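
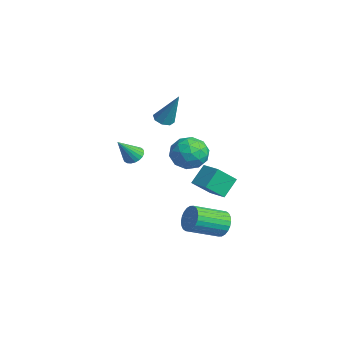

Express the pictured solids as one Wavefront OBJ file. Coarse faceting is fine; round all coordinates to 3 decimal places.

v -1.508 0.389 2.831
v -0.991 0.087 2.714
v -0.752 0.951 4.709
v -0.974 0.532 2.574
v -1.269 0.894 2.585
v -1.704 0.959 2.74
v -2.024 0.691 2.949
v -2.042 0.246 3.089
v -1.746 -0.115 3.078
v -1.311 -0.181 2.923
v 1.828 -2.474 2.292
v 2.197 -2.052 2.532
v 2.092 -3.406 3.528
v 1.972 -1.986 2.63
v 1.723 -2.005 2.669
v 1.491 -2.105 2.643
v 1.318 -2.269 2.556
v 1.232 -2.468 2.424
v 1.25 -2.668 2.269
v 1.368 -2.835 2.118
v 1.565 -2.939 1.997
v 1.808 -2.962 1.928
v 2.054 -2.902 1.921
v 2.261 -2.767 1.979
v 2.394 -2.581 2.09
v 2.428 -2.377 2.237
v 2.359 -2.19 2.393
v 2.749 1.982 -3.145
v 3.374 2.202 -2.646
v 3.376 0.398 -1.855
v 2.751 0.178 -2.355
v 3.118 2.281 -2.465
v 3.12 0.477 -1.674
v 2.805 2.315 -2.387
v 2.807 0.51 -1.596
v 2.484 2.298 -2.425
v 2.486 0.493 -1.634
v 2.203 2.233 -2.573
v 2.205 0.428 -1.782
v 2.005 2.129 -2.807
v 2.008 0.325 -2.016
v 1.921 2.004 -3.094
v 1.923 0.2 -2.303
v 1.962 1.875 -3.388
v 1.965 0.071 -2.597
v 2.124 1.762 -3.645
v 2.126 -0.042 -2.854
v 2.38 1.683 -3.826
v 2.382 -0.121 -3.035
v 2.693 1.65 -3.904
v 2.695 -0.155 -3.113
v 3.014 1.667 -3.866
v 3.016 -0.138 -3.075
v 3.295 1.732 -3.718
v 3.297 -0.073 -2.927
v 3.492 1.835 -3.484
v 3.495 0.031 -2.693
v 3.577 1.96 -3.197
v 3.579 0.156 -2.406
v 3.535 2.089 -2.903
v 3.538 0.285 -2.112
v -0.554 2.645 -2.705
v -0.486 1.544 -1.689
v -0.963 3.511 -1.739
v -0.895 2.41 -0.723
v 0.675 2.95 -2.457
v 0.743 1.849 -1.441
v 0.266 3.816 -1.491
v 0.334 2.715 -0.475
v 0.771 0.813 1.357
v 1.583 1.541 1.44
v 1.777 -0.401 2.16
v 2.589 0.327 2.243
v 1.678 0.454 2.834
v 1.056 1.205 2.338
v 2.304 -0.065 1.262
v 1.682 0.686 0.766
v 2.53 0.999 1.382
v 2.143 1.319 2.353
v 1.217 -0.179 1.247
v 0.83 0.141 2.218
v 1.088 1.284 1.329
v 2.272 -0.144 2.271
v 1.736 -0.069 2.619
v 2.213 0.359 2.668
v 0.779 1.086 1.856
v 1.256 1.514 1.905
v 1.312 0.875 2.724
v 2.104 -0.374 1.695
v 2.581 0.054 1.744
v 1.147 0.781 0.932
v 1.624 1.209 0.981
v 2.048 0.265 0.876
v 2.122 1.393 1.343
v 2.714 0.679 1.814
v 2.547 0.449 1.238
v 2.181 0.89 0.947
v 1.895 1.581 1.914
v 2.487 0.868 2.385
v 1.951 0.942 2.732
v 1.585 1.383 2.441
v 2.452 1.262 1.879
v 0.873 0.272 1.215
v 1.465 -0.441 1.686
v 1.775 -0.243 1.159
v 1.409 0.198 0.868
v 0.646 0.461 1.786
v 1.238 -0.253 2.257
v 1.179 0.25 2.653
v 0.813 0.691 2.362
v 0.908 -0.122 1.721
f 2 1 4
f 2 4 3
f 4 1 5
f 4 5 3
f 5 1 6
f 5 6 3
f 6 1 7
f 6 7 3
f 7 1 8
f 7 8 3
f 8 1 9
f 8 9 3
f 9 1 10
f 9 10 3
f 10 1 2
f 10 2 3
f 12 11 14
f 12 14 13
f 14 11 15
f 14 15 13
f 15 11 16
f 15 16 13
f 16 11 17
f 16 17 13
f 17 11 18
f 17 18 13
f 18 11 19
f 18 19 13
f 19 11 20
f 19 20 13
f 20 11 21
f 20 21 13
f 21 11 22
f 21 22 13
f 22 11 23
f 22 23 13
f 23 11 24
f 23 24 13
f 24 11 25
f 24 25 13
f 25 11 26
f 25 26 13
f 26 11 27
f 26 27 13
f 27 11 12
f 27 12 13
f 29 28 32
f 29 32 30
f 30 32 33
f 30 33 31
f 32 28 34
f 32 34 33
f 33 34 35
f 33 35 31
f 34 28 36
f 34 36 35
f 35 36 37
f 35 37 31
f 36 28 38
f 36 38 37
f 37 38 39
f 37 39 31
f 38 28 40
f 38 40 39
f 39 40 41
f 39 41 31
f 40 28 42
f 40 42 41
f 41 42 43
f 41 43 31
f 42 28 44
f 42 44 43
f 43 44 45
f 43 45 31
f 44 28 46
f 44 46 45
f 45 46 47
f 45 47 31
f 46 28 48
f 46 48 47
f 47 48 49
f 47 49 31
f 48 28 50
f 48 50 49
f 49 50 51
f 49 51 31
f 50 28 52
f 50 52 51
f 51 52 53
f 51 53 31
f 52 28 54
f 52 54 53
f 53 54 55
f 53 55 31
f 54 28 56
f 54 56 55
f 55 56 57
f 55 57 31
f 56 28 58
f 56 58 57
f 57 58 59
f 57 59 31
f 58 28 60
f 58 60 59
f 59 60 61
f 59 61 31
f 60 28 29
f 60 29 61
f 61 29 30
f 61 30 31
f 63 65 62
f 66 63 62
f 62 65 64
f 64 66 62
f 63 69 65
f 67 63 66
f 67 69 63
f 65 69 64
f 68 66 64
f 64 69 68
f 68 67 66
f 69 67 68
f 70 107 86
f 107 81 110
f 86 110 75
f 107 110 86
f 70 86 82
f 86 75 87
f 82 87 71
f 86 87 82
f 70 82 91
f 82 71 92
f 91 92 77
f 82 92 91
f 70 91 103
f 91 77 106
f 103 106 80
f 91 106 103
f 70 103 107
f 103 80 111
f 107 111 81
f 103 111 107
f 71 87 98
f 87 75 101
f 98 101 79
f 87 101 98
f 75 110 88
f 110 81 109
f 88 109 74
f 110 109 88
f 81 111 108
f 111 80 104
f 108 104 72
f 111 104 108
f 80 106 105
f 106 77 93
f 105 93 76
f 106 93 105
f 77 92 97
f 92 71 94
f 97 94 78
f 92 94 97
f 73 99 85
f 99 79 100
f 85 100 74
f 99 100 85
f 73 85 83
f 85 74 84
f 83 84 72
f 85 84 83
f 73 83 90
f 83 72 89
f 90 89 76
f 83 89 90
f 73 90 95
f 90 76 96
f 95 96 78
f 90 96 95
f 73 95 99
f 95 78 102
f 99 102 79
f 95 102 99
f 74 100 88
f 100 79 101
f 88 101 75
f 100 101 88
f 72 84 108
f 84 74 109
f 108 109 81
f 84 109 108
f 76 89 105
f 89 72 104
f 105 104 80
f 89 104 105
f 78 96 97
f 96 76 93
f 97 93 77
f 96 93 97
f 79 102 98
f 102 78 94
f 98 94 71
f 102 94 98



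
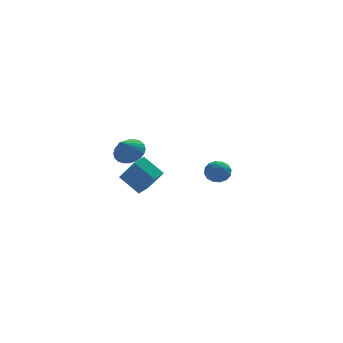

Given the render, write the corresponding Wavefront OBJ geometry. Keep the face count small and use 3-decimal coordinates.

v 2.526 3.001 -3.507
v 3.233 3.384 -3.3
v 3.207 2.196 -4.34
v 3.914 2.579 -4.133
v 3.522 2.102 -3.578
v 3.102 2.599 -3.063
v 3.338 2.981 -4.577
v 2.918 3.478 -4.062
v 3.735 3.372 -3.961
v 3.849 2.829 -3.344
v 2.591 2.751 -4.296
v 2.705 2.208 -3.679
v 2.82 3.263 -3.33
v 3.62 2.317 -4.31
v 3.39 2.036 -3.983
v 3.806 2.261 -3.862
v 2.743 2.802 -3.191
v 3.158 3.027 -3.069
v 3.328 2.273 -3.232
v 3.282 2.553 -4.571
v 3.697 2.778 -4.449
v 2.634 3.319 -3.778
v 3.05 3.544 -3.657
v 3.112 3.307 -4.408
v 3.531 3.481 -3.597
v 3.931 3.008 -4.087
v 3.592 3.244 -4.348
v 3.345 3.537 -4.045
v 3.597 3.162 -3.234
v 3.998 2.689 -3.724
v 3.767 2.408 -3.398
v 3.52 2.7 -3.095
v 3.892 3.155 -3.623
v 2.442 2.891 -3.916
v 2.843 2.418 -4.406
v 2.92 2.88 -4.545
v 2.673 3.172 -4.242
v 2.509 2.572 -3.553
v 2.909 2.099 -4.043
v 3.095 2.043 -3.595
v 2.848 2.336 -3.292
v 2.548 2.425 -4.017
v -2.692 -3.053 -2.149
v -2.096 -4.076 -0.675
v -3.56 -2.22 -1.219
v -2.965 -3.243 0.254
v -2.055 -2.517 -2.034
v -1.46 -3.54 -0.561
v -2.924 -1.684 -1.105
v -2.328 -2.707 0.369
v -1.571 4.275 -2.32
v -0.86 3.601 -2.291
v -2.269 3.585 -1.24
v -0.728 3.859 -2.041
v -0.725 4.18 -1.834
v -0.85 4.516 -1.701
v -1.086 4.815 -1.662
v -1.394 5.032 -1.723
v -1.73 5.133 -1.876
v -2.042 5.104 -2.096
v -2.281 4.949 -2.35
v -2.413 4.691 -2.599
v -2.416 4.37 -2.807
v -2.291 4.034 -2.94
v -2.056 3.735 -2.979
v -1.747 3.518 -2.917
v -1.411 3.416 -2.765
v -1.1 3.445 -2.545
f 1 38 17
f 38 12 41
f 17 41 6
f 38 41 17
f 1 17 13
f 17 6 18
f 13 18 2
f 17 18 13
f 1 13 22
f 13 2 23
f 22 23 8
f 13 23 22
f 1 22 34
f 22 8 37
f 34 37 11
f 22 37 34
f 1 34 38
f 34 11 42
f 38 42 12
f 34 42 38
f 2 18 29
f 18 6 32
f 29 32 10
f 18 32 29
f 6 41 19
f 41 12 40
f 19 40 5
f 41 40 19
f 12 42 39
f 42 11 35
f 39 35 3
f 42 35 39
f 11 37 36
f 37 8 24
f 36 24 7
f 37 24 36
f 8 23 28
f 23 2 25
f 28 25 9
f 23 25 28
f 4 30 16
f 30 10 31
f 16 31 5
f 30 31 16
f 4 16 14
f 16 5 15
f 14 15 3
f 16 15 14
f 4 14 21
f 14 3 20
f 21 20 7
f 14 20 21
f 4 21 26
f 21 7 27
f 26 27 9
f 21 27 26
f 4 26 30
f 26 9 33
f 30 33 10
f 26 33 30
f 5 31 19
f 31 10 32
f 19 32 6
f 31 32 19
f 3 15 39
f 15 5 40
f 39 40 12
f 15 40 39
f 7 20 36
f 20 3 35
f 36 35 11
f 20 35 36
f 9 27 28
f 27 7 24
f 28 24 8
f 27 24 28
f 10 33 29
f 33 9 25
f 29 25 2
f 33 25 29
f 44 46 43
f 47 44 43
f 43 46 45
f 45 47 43
f 44 50 46
f 48 44 47
f 48 50 44
f 46 50 45
f 49 47 45
f 45 50 49
f 49 48 47
f 50 48 49
f 52 51 54
f 52 54 53
f 54 51 55
f 54 55 53
f 55 51 56
f 55 56 53
f 56 51 57
f 56 57 53
f 57 51 58
f 57 58 53
f 58 51 59
f 58 59 53
f 59 51 60
f 59 60 53
f 60 51 61
f 60 61 53
f 61 51 62
f 61 62 53
f 62 51 63
f 62 63 53
f 63 51 64
f 63 64 53
f 64 51 65
f 64 65 53
f 65 51 66
f 65 66 53
f 66 51 67
f 66 67 53
f 67 51 68
f 67 68 53
f 68 51 52
f 68 52 53



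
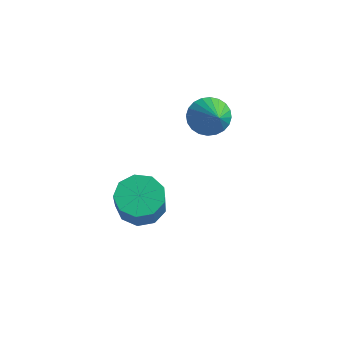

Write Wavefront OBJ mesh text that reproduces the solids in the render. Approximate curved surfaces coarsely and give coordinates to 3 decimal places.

v -0.313 0.306 -3.769
v 0.362 0.712 -3.908
v 1.028 0.041 -2.629
v 0.353 -0.366 -2.491
v 0.031 1.003 -3.583
v 0.698 0.332 -2.304
v -0.46 0.968 -3.345
v 0.206 0.297 -2.067
v -0.883 0.623 -3.306
v -0.217 -0.049 -2.027
v -1.039 0.129 -3.483
v -0.373 -0.542 -2.205
v -0.856 -0.282 -3.795
v -0.189 -0.953 -2.516
v -0.418 -0.418 -4.094
v 0.248 -1.089 -2.816
v 0.068 -0.215 -4.241
v 0.735 -0.886 -2.963
v 0.376 0.231 -4.168
v 1.043 -0.44 -2.89
v -0.497 3.424 -1.331
v -0.218 3.093 -1.932
v 0.457 2.916 -0.609
v -0.079 3.346 -1.937
v -0.003 3.611 -1.851
v -0.003 3.847 -1.685
v -0.078 4.019 -1.466
v -0.216 4.101 -1.226
v -0.397 4.079 -1.002
v -0.594 3.958 -0.828
v -0.775 3.756 -0.731
v -0.914 3.503 -0.726
v -0.99 3.238 -0.812
v -0.99 3.001 -0.978
v -0.916 2.829 -1.197
v -0.777 2.748 -1.437
v -0.596 2.769 -1.661
v -0.4 2.89 -1.835
f 2 1 5
f 2 5 3
f 3 5 6
f 3 6 4
f 5 1 7
f 5 7 6
f 6 7 8
f 6 8 4
f 7 1 9
f 7 9 8
f 8 9 10
f 8 10 4
f 9 1 11
f 9 11 10
f 10 11 12
f 10 12 4
f 11 1 13
f 11 13 12
f 12 13 14
f 12 14 4
f 13 1 15
f 13 15 14
f 14 15 16
f 14 16 4
f 15 1 17
f 15 17 16
f 16 17 18
f 16 18 4
f 17 1 19
f 17 19 18
f 18 19 20
f 18 20 4
f 19 1 2
f 19 2 20
f 20 2 3
f 20 3 4
f 22 21 24
f 22 24 23
f 24 21 25
f 24 25 23
f 25 21 26
f 25 26 23
f 26 21 27
f 26 27 23
f 27 21 28
f 27 28 23
f 28 21 29
f 28 29 23
f 29 21 30
f 29 30 23
f 30 21 31
f 30 31 23
f 31 21 32
f 31 32 23
f 32 21 33
f 32 33 23
f 33 21 34
f 33 34 23
f 34 21 35
f 34 35 23
f 35 21 36
f 35 36 23
f 36 21 37
f 36 37 23
f 37 21 38
f 37 38 23
f 38 21 22
f 38 22 23



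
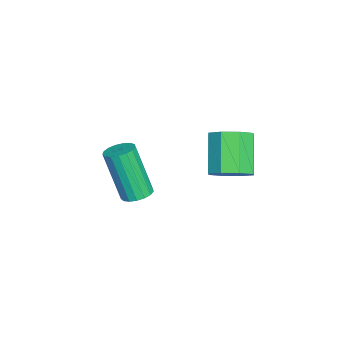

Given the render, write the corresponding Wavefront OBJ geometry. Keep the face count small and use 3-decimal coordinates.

v -1.702 0.474 -3.306
v -1.208 0.32 -3.259
v -1.564 -0.289 -1.527
v -2.058 -0.134 -1.574
v -1.205 0.554 -3.176
v -1.561 -0.054 -1.444
v -1.316 0.771 -3.123
v -1.672 0.162 -1.391
v -1.516 0.919 -3.112
v -1.871 0.311 -1.379
v -1.758 0.965 -3.145
v -2.114 0.357 -1.413
v -1.987 0.899 -3.215
v -2.343 0.291 -1.483
v -2.151 0.736 -3.306
v -2.507 0.128 -1.574
v -2.213 0.512 -3.397
v -2.568 -0.096 -1.665
v -2.157 0.28 -3.468
v -2.513 -0.328 -1.735
v -1.997 0.092 -3.501
v -2.353 -0.516 -1.768
v -1.769 -0.008 -3.489
v -2.125 -0.616 -1.757
v -1.526 0.002 -3.436
v -1.882 -0.606 -1.704
v -1.324 0.12 -3.353
v -1.68 -0.488 -1.62
v 0.577 3.587 -0.059
v 1.058 3.359 0.38
v 0.085 3.224 1.377
v -0.397 3.453 0.939
v 1.002 3.884 0.396
v 0.029 3.749 1.394
v 0.697 4.235 0.146
v -0.276 4.1 1.144
v 0.322 4.207 -0.224
v -0.652 4.072 0.773
v 0.095 3.816 -0.497
v -0.878 3.681 0.5
v 0.151 3.291 -0.514
v -0.822 3.156 0.484
v 0.456 2.94 -0.264
v -0.517 2.805 0.734
v 0.832 2.968 0.107
v -0.142 2.833 1.104
f 2 1 5
f 2 5 3
f 3 5 6
f 3 6 4
f 5 1 7
f 5 7 6
f 6 7 8
f 6 8 4
f 7 1 9
f 7 9 8
f 8 9 10
f 8 10 4
f 9 1 11
f 9 11 10
f 10 11 12
f 10 12 4
f 11 1 13
f 11 13 12
f 12 13 14
f 12 14 4
f 13 1 15
f 13 15 14
f 14 15 16
f 14 16 4
f 15 1 17
f 15 17 16
f 16 17 18
f 16 18 4
f 17 1 19
f 17 19 18
f 18 19 20
f 18 20 4
f 19 1 21
f 19 21 20
f 20 21 22
f 20 22 4
f 21 1 23
f 21 23 22
f 22 23 24
f 22 24 4
f 23 1 25
f 23 25 24
f 24 25 26
f 24 26 4
f 25 1 27
f 25 27 26
f 26 27 28
f 26 28 4
f 27 1 2
f 27 2 28
f 28 2 3
f 28 3 4
f 30 29 33
f 30 33 31
f 31 33 34
f 31 34 32
f 33 29 35
f 33 35 34
f 34 35 36
f 34 36 32
f 35 29 37
f 35 37 36
f 36 37 38
f 36 38 32
f 37 29 39
f 37 39 38
f 38 39 40
f 38 40 32
f 39 29 41
f 39 41 40
f 40 41 42
f 40 42 32
f 41 29 43
f 41 43 42
f 42 43 44
f 42 44 32
f 43 29 45
f 43 45 44
f 44 45 46
f 44 46 32
f 45 29 30
f 45 30 46
f 46 30 31
f 46 31 32



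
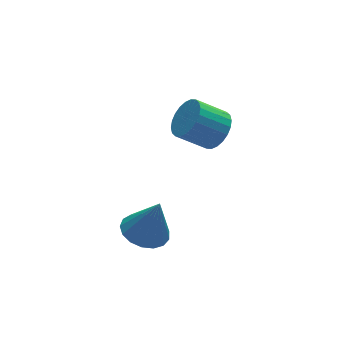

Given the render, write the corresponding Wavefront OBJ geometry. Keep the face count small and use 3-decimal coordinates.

v 1.473 1.866 -2.141
v 2.13 1.877 -1.335
v 0.844 2.345 -0.293
v 0.187 2.334 -1.099
v 2.161 2.259 -1.468
v 0.875 2.727 -0.426
v 2.088 2.581 -1.703
v 0.802 3.05 -0.662
v 1.921 2.795 -2.005
v 0.635 3.263 -0.964
v 1.686 2.866 -2.328
v 0.4 3.335 -1.286
v 1.418 2.786 -2.622
v 0.132 3.254 -1.581
v 1.159 2.565 -2.843
v -0.127 3.034 -1.802
v 0.948 2.238 -2.957
v -0.339 2.707 -1.916
v 0.816 1.855 -2.947
v -0.47 2.323 -1.905
v 0.785 1.473 -2.814
v -0.501 1.941 -1.772
v 0.858 1.15 -2.578
v -0.428 1.619 -1.537
v 1.025 0.937 -2.276
v -0.261 1.405 -1.235
v 1.26 0.865 -1.954
v -0.026 1.334 -0.912
v 1.528 0.946 -1.659
v 0.242 1.414 -0.618
v 1.787 1.166 -1.438
v 0.501 1.635 -0.397
v 1.999 1.493 -1.324
v 0.712 1.962 -0.283
v -3.902 -2.179 -3.071
v -2.893 -2.386 -3.395
v -3.338 -2.441 -1.149
v -2.897 -1.874 -3.324
v -3.132 -1.432 -3.195
v -3.543 -1.161 -3.038
v -4.037 -1.123 -2.888
v -4.499 -1.328 -2.78
v -4.825 -1.727 -2.739
v -4.939 -2.23 -2.774
v -4.816 -2.721 -2.877
v -4.483 -3.088 -3.024
v -4.017 -3.247 -3.183
v -3.525 -3.161 -3.315
v -3.119 -2.85 -3.392
f 2 1 5
f 2 5 3
f 3 5 6
f 3 6 4
f 5 1 7
f 5 7 6
f 6 7 8
f 6 8 4
f 7 1 9
f 7 9 8
f 8 9 10
f 8 10 4
f 9 1 11
f 9 11 10
f 10 11 12
f 10 12 4
f 11 1 13
f 11 13 12
f 12 13 14
f 12 14 4
f 13 1 15
f 13 15 14
f 14 15 16
f 14 16 4
f 15 1 17
f 15 17 16
f 16 17 18
f 16 18 4
f 17 1 19
f 17 19 18
f 18 19 20
f 18 20 4
f 19 1 21
f 19 21 20
f 20 21 22
f 20 22 4
f 21 1 23
f 21 23 22
f 22 23 24
f 22 24 4
f 23 1 25
f 23 25 24
f 24 25 26
f 24 26 4
f 25 1 27
f 25 27 26
f 26 27 28
f 26 28 4
f 27 1 29
f 27 29 28
f 28 29 30
f 28 30 4
f 29 1 31
f 29 31 30
f 30 31 32
f 30 32 4
f 31 1 33
f 31 33 32
f 32 33 34
f 32 34 4
f 33 1 2
f 33 2 34
f 34 2 3
f 34 3 4
f 36 35 38
f 36 38 37
f 38 35 39
f 38 39 37
f 39 35 40
f 39 40 37
f 40 35 41
f 40 41 37
f 41 35 42
f 41 42 37
f 42 35 43
f 42 43 37
f 43 35 44
f 43 44 37
f 44 35 45
f 44 45 37
f 45 35 46
f 45 46 37
f 46 35 47
f 46 47 37
f 47 35 48
f 47 48 37
f 48 35 49
f 48 49 37
f 49 35 36
f 49 36 37



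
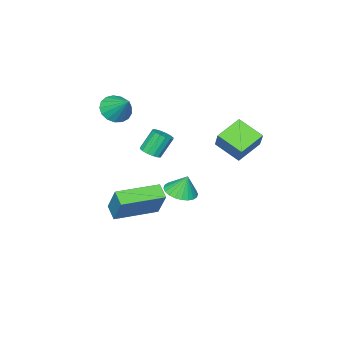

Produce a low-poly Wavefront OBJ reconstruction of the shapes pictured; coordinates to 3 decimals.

v 2.54 -0.283 -1.07
v 3.096 0.272 -1.151
v 2.4 0.003 -0.07
v 2.842 0.429 -1.232
v 2.543 0.477 -1.287
v 2.243 0.409 -1.31
v 1.988 0.236 -1.296
v 1.818 -0.016 -1.247
v 1.757 -0.309 -1.172
v 1.815 -0.598 -1.081
v 1.984 -0.839 -0.989
v 2.237 -0.995 -0.909
v 2.537 -1.043 -0.853
v 2.837 -0.975 -0.831
v 3.091 -0.802 -0.845
v 3.262 -0.55 -0.893
v 3.323 -0.257 -0.968
v 3.264 0.031 -1.059
v 2.35 -1.841 -3.166
v 2.053 -2.501 -2.741
v 2.656 -1.062 -1.745
v 2.359 -1.722 -1.319
v 4.321 -2.698 -3.121
v 4.024 -3.358 -2.695
v 4.627 -1.919 -1.699
v 4.33 -2.579 -1.274
v 3.257 -3.528 3.213
v 3.679 -4.023 3.662
v 3.483 -2.472 4.167
v 3.936 -3.869 3.431
v 4.037 -3.637 3.15
v 3.96 -3.38 2.884
v 3.722 -3.157 2.693
v 3.378 -3.018 2.621
v 3.006 -2.997 2.685
v 2.691 -3.097 2.87
v 2.507 -3.295 3.134
v 2.494 -3.547 3.415
v 2.656 -3.795 3.651
v 2.956 -3.981 3.786
v 3.325 -4.063 3.79
v 2.209 1.415 2.445
v 0.95 1.513 2.978
v 2.044 2.629 1.832
v 0.785 2.727 2.365
v 2.635 1.933 3.355
v 1.376 2.031 3.888
v 2.47 3.147 2.742
v 1.211 3.245 3.275
v 2.375 -2.28 0.539
v 2.681 -1.843 0.622
v 2.091 -1.622 1.643
v 1.785 -2.06 1.561
v 2.461 -1.751 0.475
v 1.872 -1.531 1.496
v 2.219 -1.801 0.346
v 1.629 -1.58 1.367
v 2.018 -1.979 0.268
v 1.428 -1.759 1.29
v 1.913 -2.238 0.263
v 1.323 -2.018 1.285
v 1.931 -2.508 0.332
v 1.341 -2.288 1.354
v 2.069 -2.718 0.457
v 1.479 -2.497 1.478
v 2.288 -2.809 0.604
v 1.699 -2.589 1.625
v 2.531 -2.76 0.733
v 1.941 -2.539 1.754
v 2.732 -2.581 0.81
v 2.142 -2.361 1.832
v 2.837 -2.322 0.815
v 2.247 -2.102 1.837
v 2.819 -2.052 0.746
v 2.229 -1.832 1.768
f 2 1 4
f 2 4 3
f 4 1 5
f 4 5 3
f 5 1 6
f 5 6 3
f 6 1 7
f 6 7 3
f 7 1 8
f 7 8 3
f 8 1 9
f 8 9 3
f 9 1 10
f 9 10 3
f 10 1 11
f 10 11 3
f 11 1 12
f 11 12 3
f 12 1 13
f 12 13 3
f 13 1 14
f 13 14 3
f 14 1 15
f 14 15 3
f 15 1 16
f 15 16 3
f 16 1 17
f 16 17 3
f 17 1 18
f 17 18 3
f 18 1 2
f 18 2 3
f 20 22 19
f 23 20 19
f 19 22 21
f 21 23 19
f 20 26 22
f 24 20 23
f 24 26 20
f 22 26 21
f 25 23 21
f 21 26 25
f 25 24 23
f 26 24 25
f 28 27 30
f 28 30 29
f 30 27 31
f 30 31 29
f 31 27 32
f 31 32 29
f 32 27 33
f 32 33 29
f 33 27 34
f 33 34 29
f 34 27 35
f 34 35 29
f 35 27 36
f 35 36 29
f 36 27 37
f 36 37 29
f 37 27 38
f 37 38 29
f 38 27 39
f 38 39 29
f 39 27 40
f 39 40 29
f 40 27 41
f 40 41 29
f 41 27 28
f 41 28 29
f 43 45 42
f 46 43 42
f 42 45 44
f 44 46 42
f 43 49 45
f 47 43 46
f 47 49 43
f 45 49 44
f 48 46 44
f 44 49 48
f 48 47 46
f 49 47 48
f 51 50 54
f 51 54 52
f 52 54 55
f 52 55 53
f 54 50 56
f 54 56 55
f 55 56 57
f 55 57 53
f 56 50 58
f 56 58 57
f 57 58 59
f 57 59 53
f 58 50 60
f 58 60 59
f 59 60 61
f 59 61 53
f 60 50 62
f 60 62 61
f 61 62 63
f 61 63 53
f 62 50 64
f 62 64 63
f 63 64 65
f 63 65 53
f 64 50 66
f 64 66 65
f 65 66 67
f 65 67 53
f 66 50 68
f 66 68 67
f 67 68 69
f 67 69 53
f 68 50 70
f 68 70 69
f 69 70 71
f 69 71 53
f 70 50 72
f 70 72 71
f 71 72 73
f 71 73 53
f 72 50 74
f 72 74 73
f 73 74 75
f 73 75 53
f 74 50 51
f 74 51 75
f 75 51 52
f 75 52 53



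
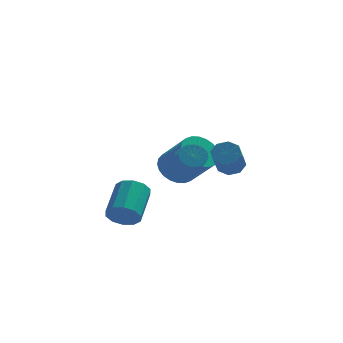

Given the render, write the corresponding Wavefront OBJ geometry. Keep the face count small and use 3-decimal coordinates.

v -1.4 -1.455 1.256
v -0.937 -1.852 1.743
v -0.538 -0.303 2.63
v -1 0.095 2.144
v -0.67 -1.707 1.368
v -0.271 -0.157 2.256
v -0.682 -1.465 0.952
v -0.282 0.084 1.839
v -0.968 -1.22 0.651
v -0.568 0.33 1.538
v -1.419 -1.064 0.582
v -1.019 0.486 1.469
v -1.862 -1.057 0.77
v -1.463 0.492 1.657
v -2.129 -1.203 1.144
v -1.73 0.347 2.032
v -2.118 -1.444 1.561
v -1.718 0.105 2.448
v -1.832 -1.69 1.862
v -1.432 -0.14 2.749
v -1.381 -1.846 1.931
v -0.981 -0.296 2.818
v 1.155 0.568 3.342
v 1.776 0.604 3.193
v 2.126 -0.792 4.308
v 1.505 -0.828 4.458
v 1.739 0.804 3.454
v 2.089 -0.592 4.57
v 1.546 0.94 3.686
v 1.896 -0.455 4.801
v 1.248 0.977 3.826
v 1.597 -0.418 4.941
v 0.925 0.904 3.836
v 1.274 -0.491 4.951
v 0.664 0.741 3.714
v 1.013 -0.654 4.829
v 0.534 0.532 3.492
v 0.884 -0.864 4.607
v 0.571 0.332 3.23
v 0.921 -1.064 4.346
v 0.764 0.195 2.999
v 1.114 -1.2 4.114
v 1.063 0.158 2.859
v 1.412 -1.237 3.974
v 1.386 0.231 2.849
v 1.735 -1.164 3.964
v 1.647 0.394 2.971
v 1.996 -1.001 4.086
v 0.893 4.492 1.586
v 1.741 4.821 1.222
v 2.775 3.737 2.65
v 1.927 3.408 3.014
v 1.663 5.09 1.482
v 2.697 4.005 2.91
v 1.467 5.267 1.759
v 2.501 4.183 3.187
v 1.184 5.327 2.009
v 2.218 4.242 3.437
v 0.857 5.259 2.195
v 1.891 4.175 3.623
v 0.535 5.075 2.288
v 1.569 3.991 3.716
v 0.268 4.802 2.274
v 1.302 3.718 3.702
v 0.096 4.482 2.156
v 1.13 3.397 3.584
v 0.045 4.163 1.95
v 1.079 3.079 3.378
v 0.123 3.895 1.69
v 1.157 2.81 3.118
v 0.319 3.717 1.413
v 1.353 2.633 2.841
v 0.602 3.658 1.163
v 1.636 2.573 2.591
v 0.929 3.725 0.977
v 1.963 2.641 2.405
v 1.251 3.909 0.884
v 2.285 2.825 2.312
v 1.518 4.182 0.898
v 2.552 3.098 2.326
v 1.69 4.503 1.016
v 2.724 3.418 2.444
v 3.147 1.25 3.138
v 3.689 1.454 3.475
v 3.435 0.333 4.559
v 2.893 0.13 4.222
v 3.262 1.696 3.625
v 3.009 0.575 4.709
v 2.768 1.677 3.49
v 2.515 0.556 4.574
v 2.496 1.408 3.148
v 2.242 0.287 4.233
v 2.605 1.047 2.801
v 2.351 -0.074 3.885
v 3.031 0.805 2.651
v 2.778 -0.316 3.735
v 3.525 0.824 2.786
v 3.272 -0.297 3.87
v 3.798 1.093 3.127
v 3.544 -0.028 4.212
f 2 1 5
f 2 5 3
f 3 5 6
f 3 6 4
f 5 1 7
f 5 7 6
f 6 7 8
f 6 8 4
f 7 1 9
f 7 9 8
f 8 9 10
f 8 10 4
f 9 1 11
f 9 11 10
f 10 11 12
f 10 12 4
f 11 1 13
f 11 13 12
f 12 13 14
f 12 14 4
f 13 1 15
f 13 15 14
f 14 15 16
f 14 16 4
f 15 1 17
f 15 17 16
f 16 17 18
f 16 18 4
f 17 1 19
f 17 19 18
f 18 19 20
f 18 20 4
f 19 1 21
f 19 21 20
f 20 21 22
f 20 22 4
f 21 1 2
f 21 2 22
f 22 2 3
f 22 3 4
f 24 23 27
f 24 27 25
f 25 27 28
f 25 28 26
f 27 23 29
f 27 29 28
f 28 29 30
f 28 30 26
f 29 23 31
f 29 31 30
f 30 31 32
f 30 32 26
f 31 23 33
f 31 33 32
f 32 33 34
f 32 34 26
f 33 23 35
f 33 35 34
f 34 35 36
f 34 36 26
f 35 23 37
f 35 37 36
f 36 37 38
f 36 38 26
f 37 23 39
f 37 39 38
f 38 39 40
f 38 40 26
f 39 23 41
f 39 41 40
f 40 41 42
f 40 42 26
f 41 23 43
f 41 43 42
f 42 43 44
f 42 44 26
f 43 23 45
f 43 45 44
f 44 45 46
f 44 46 26
f 45 23 47
f 45 47 46
f 46 47 48
f 46 48 26
f 47 23 24
f 47 24 48
f 48 24 25
f 48 25 26
f 50 49 53
f 50 53 51
f 51 53 54
f 51 54 52
f 53 49 55
f 53 55 54
f 54 55 56
f 54 56 52
f 55 49 57
f 55 57 56
f 56 57 58
f 56 58 52
f 57 49 59
f 57 59 58
f 58 59 60
f 58 60 52
f 59 49 61
f 59 61 60
f 60 61 62
f 60 62 52
f 61 49 63
f 61 63 62
f 62 63 64
f 62 64 52
f 63 49 65
f 63 65 64
f 64 65 66
f 64 66 52
f 65 49 67
f 65 67 66
f 66 67 68
f 66 68 52
f 67 49 69
f 67 69 68
f 68 69 70
f 68 70 52
f 69 49 71
f 69 71 70
f 70 71 72
f 70 72 52
f 71 49 73
f 71 73 72
f 72 73 74
f 72 74 52
f 73 49 75
f 73 75 74
f 74 75 76
f 74 76 52
f 75 49 77
f 75 77 76
f 76 77 78
f 76 78 52
f 77 49 79
f 77 79 78
f 78 79 80
f 78 80 52
f 79 49 81
f 79 81 80
f 80 81 82
f 80 82 52
f 81 49 50
f 81 50 82
f 82 50 51
f 82 51 52
f 84 83 87
f 84 87 85
f 85 87 88
f 85 88 86
f 87 83 89
f 87 89 88
f 88 89 90
f 88 90 86
f 89 83 91
f 89 91 90
f 90 91 92
f 90 92 86
f 91 83 93
f 91 93 92
f 92 93 94
f 92 94 86
f 93 83 95
f 93 95 94
f 94 95 96
f 94 96 86
f 95 83 97
f 95 97 96
f 96 97 98
f 96 98 86
f 97 83 99
f 97 99 98
f 98 99 100
f 98 100 86
f 99 83 84
f 99 84 100
f 100 84 85
f 100 85 86



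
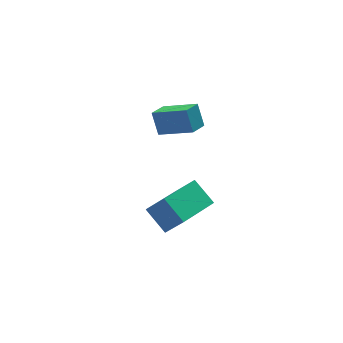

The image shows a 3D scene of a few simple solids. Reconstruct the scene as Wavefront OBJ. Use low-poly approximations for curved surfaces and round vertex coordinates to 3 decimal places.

v -1.064 -1.846 -2.86
v -1.43 -0.892 -2.105
v 0.694 -0.852 -3.263
v 0.328 0.102 -2.508
v -0.548 -2.382 -1.932
v -0.914 -1.428 -1.177
v 1.21 -1.388 -2.335
v 0.844 -0.434 -1.58
v -0.562 -0.179 1.557
v -0.599 0.334 2.461
v 0.131 0.304 1.311
v 0.094 0.818 2.215
v 0.386 -1.218 2.185
v 0.349 -0.704 3.089
v 1.079 -0.734 1.939
v 1.042 -0.221 2.843
f 2 4 1
f 5 2 1
f 1 4 3
f 3 5 1
f 2 8 4
f 6 2 5
f 6 8 2
f 4 8 3
f 7 5 3
f 3 8 7
f 7 6 5
f 8 6 7
f 10 12 9
f 13 10 9
f 9 12 11
f 11 13 9
f 10 16 12
f 14 10 13
f 14 16 10
f 12 16 11
f 15 13 11
f 11 16 15
f 15 14 13
f 16 14 15



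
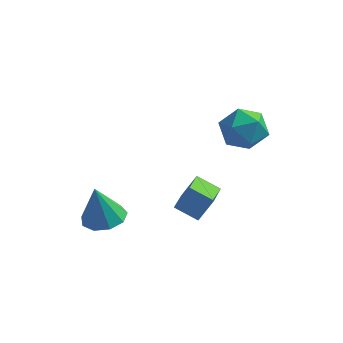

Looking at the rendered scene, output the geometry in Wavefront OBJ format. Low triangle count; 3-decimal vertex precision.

v 1.454 -3.134 -2.601
v 1.48 -4.529 -2.108
v 0.478 -2.988 -2.137
v 0.505 -4.384 -1.644
v 1.975 -2.776 -1.616
v 2.002 -4.172 -1.123
v 1 -2.631 -1.152
v 1.026 -4.026 -0.659
v -2.511 -3.482 -3.678
v -1.645 -3.81 -3.517
v -2.849 -3.518 -1.942
v -1.643 -3.167 -3.503
v -2.047 -2.671 -3.571
v -2.668 -2.555 -3.69
v -3.216 -2.872 -3.803
v -3.433 -3.475 -3.858
v -3.22 -4.081 -3.829
v -2.674 -4.406 -3.73
v -2.052 -4.299 -3.606
v 2.446 1.937 -1.773
v 3.141 1.18 -1.341
v 1.059 1.14 -0.939
v 1.754 0.383 -0.507
v 1.8 1.442 -0.163
v 2.657 1.935 -0.678
v 1.543 0.385 -1.602
v 2.4 0.878 -2.117
v 2.583 0.221 -1.235
v 2.742 0.874 -0.346
v 1.458 1.446 -1.934
v 1.617 2.099 -1.045
f 2 4 1
f 5 2 1
f 1 4 3
f 3 5 1
f 2 8 4
f 6 2 5
f 6 8 2
f 4 8 3
f 7 5 3
f 3 8 7
f 7 6 5
f 8 6 7
f 10 9 12
f 10 12 11
f 12 9 13
f 12 13 11
f 13 9 14
f 13 14 11
f 14 9 15
f 14 15 11
f 15 9 16
f 15 16 11
f 16 9 17
f 16 17 11
f 17 9 18
f 17 18 11
f 18 9 19
f 18 19 11
f 19 9 10
f 19 10 11
f 20 31 25
f 20 25 21
f 20 21 27
f 20 27 30
f 20 30 31
f 21 25 29
f 25 31 24
f 31 30 22
f 30 27 26
f 27 21 28
f 23 29 24
f 23 24 22
f 23 22 26
f 23 26 28
f 23 28 29
f 24 29 25
f 22 24 31
f 26 22 30
f 28 26 27
f 29 28 21



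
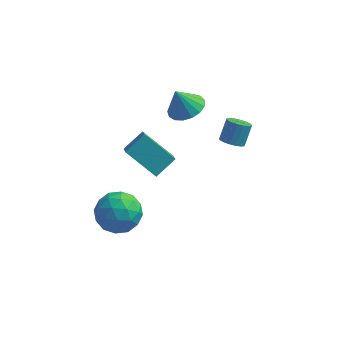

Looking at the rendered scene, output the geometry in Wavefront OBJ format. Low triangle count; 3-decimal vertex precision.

v -0.597 1.991 2.673
v 0.214 1.454 2.949
v -1.123 1.869 3.987
v 0.34 1.911 3.042
v 0.253 2.387 3.051
v -0.03 2.771 2.973
v -0.442 2.977 2.827
v -0.89 2.957 2.646
v -1.27 2.716 2.471
v -1.496 2.308 2.342
v -1.516 1.828 2.289
v -1.326 1.385 2.325
v -0.968 1.081 2.44
v -0.525 0.986 2.609
v -0.099 1.12 2.792
v -3.554 -2.614 -1.388
v -2.84 -2.364 -0.391
v -2.62 -4.396 -1.609
v -1.906 -4.146 -0.612
v -3.129 -4.366 -0.467
v -3.707 -3.264 -0.33
v -1.753 -3.496 -1.67
v -2.331 -2.394 -1.533
v -1.728 -2.909 -0.565
v -2.578 -3.447 0.178
v -2.882 -3.313 -2.178
v -3.732 -3.851 -1.435
v -3.279 -2.332 -0.87
v -2.181 -4.428 -1.13
v -2.9 -4.557 -1.045
v -2.481 -4.41 -0.459
v -3.788 -2.862 -0.834
v -3.369 -2.715 -0.248
v -3.539 -3.892 -0.293
v -2.091 -4.045 -1.752
v -1.672 -3.898 -1.166
v -2.979 -2.35 -1.541
v -2.56 -2.203 -0.955
v -1.921 -2.868 -1.707
v -2.206 -2.506 -0.386
v -1.657 -3.553 -0.516
v -1.567 -3.171 -1.138
v -1.906 -2.523 -1.058
v -2.705 -2.822 0.051
v -2.156 -3.87 -0.079
v -2.875 -3.999 0.006
v -3.215 -3.351 0.086
v -2.051 -3.142 -0.052
v -3.304 -2.89 -1.921
v -2.755 -3.938 -2.051
v -2.245 -3.409 -2.086
v -2.585 -2.761 -2.006
v -3.803 -3.207 -1.484
v -3.254 -4.254 -1.614
v -3.554 -4.237 -0.942
v -3.893 -3.589 -0.862
v -3.409 -3.618 -1.948
v 2.108 0.049 2.385
v 2.728 0.124 2.205
v 2.932 0.807 3.196
v 2.312 0.731 3.375
v 2.597 0.348 2.078
v 2.8 1.031 3.068
v 2.368 0.513 2.011
v 2.572 1.195 3.002
v 2.088 0.585 2.019
v 2.292 1.268 3.009
v 1.812 0.552 2.099
v 2.016 1.235 3.089
v 1.595 0.419 2.235
v 1.799 1.101 3.226
v 1.479 0.212 2.402
v 1.683 0.895 3.392
v 1.488 -0.027 2.564
v 1.692 0.656 3.555
v 1.62 -0.251 2.692
v 1.823 0.432 3.682
v 1.848 -0.415 2.758
v 2.052 0.267 3.749
v 2.128 -0.488 2.751
v 2.332 0.195 3.741
v 2.404 -0.455 2.671
v 2.608 0.228 3.661
v 2.621 -0.321 2.534
v 2.825 0.361 3.525
v 2.737 -0.115 2.368
v 2.941 0.568 3.358
v -1.878 0.882 -2.349
v -3.603 1.391 -1.171
v -2.312 2.232 -3.568
v -4.037 2.741 -2.39
v -1.103 1.799 -1.61
v -2.828 2.308 -0.432
v -1.537 3.149 -2.829
v -3.262 3.658 -1.651
f 2 1 4
f 2 4 3
f 4 1 5
f 4 5 3
f 5 1 6
f 5 6 3
f 6 1 7
f 6 7 3
f 7 1 8
f 7 8 3
f 8 1 9
f 8 9 3
f 9 1 10
f 9 10 3
f 10 1 11
f 10 11 3
f 11 1 12
f 11 12 3
f 12 1 13
f 12 13 3
f 13 1 14
f 13 14 3
f 14 1 15
f 14 15 3
f 15 1 2
f 15 2 3
f 16 53 32
f 53 27 56
f 32 56 21
f 53 56 32
f 16 32 28
f 32 21 33
f 28 33 17
f 32 33 28
f 16 28 37
f 28 17 38
f 37 38 23
f 28 38 37
f 16 37 49
f 37 23 52
f 49 52 26
f 37 52 49
f 16 49 53
f 49 26 57
f 53 57 27
f 49 57 53
f 17 33 44
f 33 21 47
f 44 47 25
f 33 47 44
f 21 56 34
f 56 27 55
f 34 55 20
f 56 55 34
f 27 57 54
f 57 26 50
f 54 50 18
f 57 50 54
f 26 52 51
f 52 23 39
f 51 39 22
f 52 39 51
f 23 38 43
f 38 17 40
f 43 40 24
f 38 40 43
f 19 45 31
f 45 25 46
f 31 46 20
f 45 46 31
f 19 31 29
f 31 20 30
f 29 30 18
f 31 30 29
f 19 29 36
f 29 18 35
f 36 35 22
f 29 35 36
f 19 36 41
f 36 22 42
f 41 42 24
f 36 42 41
f 19 41 45
f 41 24 48
f 45 48 25
f 41 48 45
f 20 46 34
f 46 25 47
f 34 47 21
f 46 47 34
f 18 30 54
f 30 20 55
f 54 55 27
f 30 55 54
f 22 35 51
f 35 18 50
f 51 50 26
f 35 50 51
f 24 42 43
f 42 22 39
f 43 39 23
f 42 39 43
f 25 48 44
f 48 24 40
f 44 40 17
f 48 40 44
f 59 58 62
f 59 62 60
f 60 62 63
f 60 63 61
f 62 58 64
f 62 64 63
f 63 64 65
f 63 65 61
f 64 58 66
f 64 66 65
f 65 66 67
f 65 67 61
f 66 58 68
f 66 68 67
f 67 68 69
f 67 69 61
f 68 58 70
f 68 70 69
f 69 70 71
f 69 71 61
f 70 58 72
f 70 72 71
f 71 72 73
f 71 73 61
f 72 58 74
f 72 74 73
f 73 74 75
f 73 75 61
f 74 58 76
f 74 76 75
f 75 76 77
f 75 77 61
f 76 58 78
f 76 78 77
f 77 78 79
f 77 79 61
f 78 58 80
f 78 80 79
f 79 80 81
f 79 81 61
f 80 58 82
f 80 82 81
f 81 82 83
f 81 83 61
f 82 58 84
f 82 84 83
f 83 84 85
f 83 85 61
f 84 58 86
f 84 86 85
f 85 86 87
f 85 87 61
f 86 58 59
f 86 59 87
f 87 59 60
f 87 60 61
f 89 91 88
f 92 89 88
f 88 91 90
f 90 92 88
f 89 95 91
f 93 89 92
f 93 95 89
f 91 95 90
f 94 92 90
f 90 95 94
f 94 93 92
f 95 93 94



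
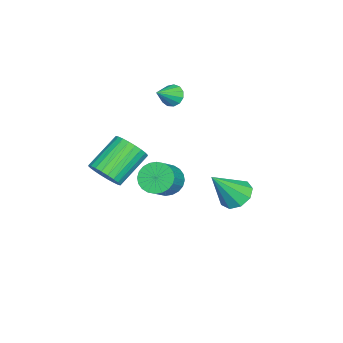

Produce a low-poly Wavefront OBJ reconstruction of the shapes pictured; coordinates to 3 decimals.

v -2.472 -3.254 0.163
v -2.109 -2.806 -0.036
v -1.548 -3.706 0.837
v -2.26 -2.689 0.25
v -2.478 -2.751 0.508
v -2.695 -2.973 0.657
v -2.841 -3.284 0.649
v -2.87 -3.586 0.486
v -2.773 -3.782 0.222
v -2.58 -3.811 -0.062
v -2.354 -3.663 -0.274
v -2.165 -3.385 -0.347
v -2.074 -3.066 -0.258
v -0.932 0.079 -4.671
v -0.556 -0.486 -5.199
v -0.088 -0.819 -3.109
v -0.205 -0.02 -5.121
v -0.194 0.492 -4.832
v -0.529 0.811 -4.468
v -1.051 0.788 -4.199
v -1.518 0.433 -4.151
v -1.71 -0.087 -4.347
v -1.538 -0.53 -4.694
v -1.082 -0.687 -5.031
v -1.009 -3.107 -4.398
v -0.517 -2.679 -4.943
v 0.602 -2.826 -4.047
v 0.109 -3.253 -3.502
v -0.635 -2.432 -4.755
v 0.484 -2.579 -3.859
v -0.81 -2.289 -4.513
v 0.308 -2.435 -3.617
v -1.015 -2.269 -4.253
v 0.103 -2.416 -3.358
v -1.22 -2.377 -4.016
v -0.101 -2.524 -3.12
v -1.392 -2.596 -3.836
v -0.274 -2.743 -2.941
v -1.506 -2.893 -3.742
v -0.388 -3.04 -2.847
v -1.545 -3.223 -3.748
v -0.427 -3.369 -2.852
v -1.502 -3.534 -3.853
v -0.383 -3.681 -2.957
v -1.384 -3.781 -4.041
v -0.265 -3.928 -3.145
v -1.208 -3.925 -4.283
v -0.09 -4.071 -3.387
v -1.003 -3.944 -4.542
v 0.115 -4.091 -3.647
v -0.799 -3.836 -4.78
v 0.32 -3.983 -3.884
v -0.626 -3.617 -4.959
v 0.492 -3.764 -4.064
v -0.512 -3.32 -5.053
v 0.606 -3.467 -4.158
v -0.473 -2.991 -5.048
v 0.645 -3.137 -4.152
v 3.673 -4.388 -1.111
v 4.095 -4.625 -0.425
v 2.769 -3.849 0.658
v 2.347 -3.612 -0.029
v 4.224 -4.328 -0.48
v 2.897 -3.552 0.603
v 4.268 -4.041 -0.631
v 2.942 -3.265 0.452
v 4.223 -3.806 -0.855
v 2.896 -3.03 0.227
v 4.093 -3.66 -1.119
v 2.766 -2.884 -0.036
v 3.9 -3.625 -1.381
v 2.573 -2.849 -0.298
v 3.672 -3.706 -1.602
v 2.345 -2.93 -0.519
v 3.444 -3.891 -1.749
v 2.117 -3.115 -0.666
v 3.251 -4.151 -1.798
v 1.925 -3.375 -0.715
v 3.123 -4.448 -1.743
v 1.796 -3.672 -0.66
v 3.078 -4.735 -1.592
v 1.752 -3.959 -0.509
v 3.124 -4.97 -1.367
v 1.797 -4.194 -0.285
v 3.254 -5.116 -1.104
v 1.927 -4.34 -0.021
v 3.447 -5.151 -0.842
v 2.12 -4.375 0.241
v 3.675 -5.07 -0.621
v 2.348 -4.294 0.462
v 3.903 -4.885 -0.474
v 2.576 -4.109 0.609
f 2 1 4
f 2 4 3
f 4 1 5
f 4 5 3
f 5 1 6
f 5 6 3
f 6 1 7
f 6 7 3
f 7 1 8
f 7 8 3
f 8 1 9
f 8 9 3
f 9 1 10
f 9 10 3
f 10 1 11
f 10 11 3
f 11 1 12
f 11 12 3
f 12 1 13
f 12 13 3
f 13 1 2
f 13 2 3
f 15 14 17
f 15 17 16
f 17 14 18
f 17 18 16
f 18 14 19
f 18 19 16
f 19 14 20
f 19 20 16
f 20 14 21
f 20 21 16
f 21 14 22
f 21 22 16
f 22 14 23
f 22 23 16
f 23 14 24
f 23 24 16
f 24 14 15
f 24 15 16
f 26 25 29
f 26 29 27
f 27 29 30
f 27 30 28
f 29 25 31
f 29 31 30
f 30 31 32
f 30 32 28
f 31 25 33
f 31 33 32
f 32 33 34
f 32 34 28
f 33 25 35
f 33 35 34
f 34 35 36
f 34 36 28
f 35 25 37
f 35 37 36
f 36 37 38
f 36 38 28
f 37 25 39
f 37 39 38
f 38 39 40
f 38 40 28
f 39 25 41
f 39 41 40
f 40 41 42
f 40 42 28
f 41 25 43
f 41 43 42
f 42 43 44
f 42 44 28
f 43 25 45
f 43 45 44
f 44 45 46
f 44 46 28
f 45 25 47
f 45 47 46
f 46 47 48
f 46 48 28
f 47 25 49
f 47 49 48
f 48 49 50
f 48 50 28
f 49 25 51
f 49 51 50
f 50 51 52
f 50 52 28
f 51 25 53
f 51 53 52
f 52 53 54
f 52 54 28
f 53 25 55
f 53 55 54
f 54 55 56
f 54 56 28
f 55 25 57
f 55 57 56
f 56 57 58
f 56 58 28
f 57 25 26
f 57 26 58
f 58 26 27
f 58 27 28
f 60 59 63
f 60 63 61
f 61 63 64
f 61 64 62
f 63 59 65
f 63 65 64
f 64 65 66
f 64 66 62
f 65 59 67
f 65 67 66
f 66 67 68
f 66 68 62
f 67 59 69
f 67 69 68
f 68 69 70
f 68 70 62
f 69 59 71
f 69 71 70
f 70 71 72
f 70 72 62
f 71 59 73
f 71 73 72
f 72 73 74
f 72 74 62
f 73 59 75
f 73 75 74
f 74 75 76
f 74 76 62
f 75 59 77
f 75 77 76
f 76 77 78
f 76 78 62
f 77 59 79
f 77 79 78
f 78 79 80
f 78 80 62
f 79 59 81
f 79 81 80
f 80 81 82
f 80 82 62
f 81 59 83
f 81 83 82
f 82 83 84
f 82 84 62
f 83 59 85
f 83 85 84
f 84 85 86
f 84 86 62
f 85 59 87
f 85 87 86
f 86 87 88
f 86 88 62
f 87 59 89
f 87 89 88
f 88 89 90
f 88 90 62
f 89 59 91
f 89 91 90
f 90 91 92
f 90 92 62
f 91 59 60
f 91 60 92
f 92 60 61
f 92 61 62



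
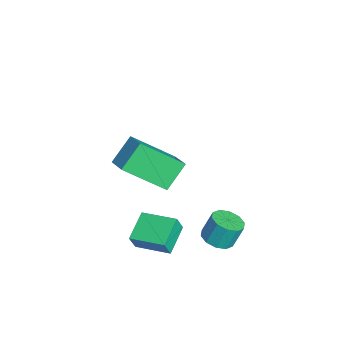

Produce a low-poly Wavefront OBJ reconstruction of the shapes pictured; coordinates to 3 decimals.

v 2.959 -3.286 0.159
v 3.171 -3.524 0.904
v 3.676 -1.996 0.366
v 3.889 -2.234 1.111
v 4.071 -3.826 -0.331
v 4.284 -4.064 0.414
v 4.789 -2.536 -0.124
v 5.001 -2.774 0.621
v -1.046 -2.274 -0.203
v -0.193 -2.4 -0.221
v -1.187 -3.36 0.661
v -0.334 -3.486 0.643
v -0.659 -2.79 1.034
v -0.572 -2.119 0.501
v -0.808 -3.641 -0.061
v -0.721 -2.97 -0.594
v -0.046 -3.245 -0.133
v 0.046 -2.718 0.544
v -1.426 -3.042 -0.104
v -1.334 -2.515 0.573
v 2.383 -3.872 4.866
v 3.337 -3.55 5.282
v 2.396 -2.197 3.535
v 3.351 -1.874 3.95
v 3.029 -4.606 3.95
v 3.984 -4.283 4.365
v 3.043 -2.93 2.618
v 3.997 -2.608 3.034
v 3.764 -0.69 -0.337
v 4.22 -1.153 -0.105
v 4.132 -0.734 0.908
v 3.676 -0.27 0.677
v 4.435 -0.807 -0.23
v 4.348 -0.388 0.783
v 4.395 -0.416 -0.395
v 4.307 0.003 0.618
v 4.113 -0.13 -0.538
v 4.025 0.29 0.475
v 3.698 -0.057 -0.604
v 3.61 0.362 0.409
v 3.308 -0.226 -0.568
v 3.22 0.193 0.445
v 3.092 -0.572 -0.443
v 3.005 -0.153 0.57
v 3.133 -0.963 -0.278
v 3.045 -0.544 0.735
v 3.415 -1.25 -0.135
v 3.327 -0.83 0.878
v 3.83 -1.322 -0.069
v 3.742 -0.903 0.944
f 2 4 1
f 5 2 1
f 1 4 3
f 3 5 1
f 2 8 4
f 6 2 5
f 6 8 2
f 4 8 3
f 7 5 3
f 3 8 7
f 7 6 5
f 8 6 7
f 9 20 14
f 9 14 10
f 9 10 16
f 9 16 19
f 9 19 20
f 10 14 18
f 14 20 13
f 20 19 11
f 19 16 15
f 16 10 17
f 12 18 13
f 12 13 11
f 12 11 15
f 12 15 17
f 12 17 18
f 13 18 14
f 11 13 20
f 15 11 19
f 17 15 16
f 18 17 10
f 22 24 21
f 25 22 21
f 21 24 23
f 23 25 21
f 22 28 24
f 26 22 25
f 26 28 22
f 24 28 23
f 27 25 23
f 23 28 27
f 27 26 25
f 28 26 27
f 30 29 33
f 30 33 31
f 31 33 34
f 31 34 32
f 33 29 35
f 33 35 34
f 34 35 36
f 34 36 32
f 35 29 37
f 35 37 36
f 36 37 38
f 36 38 32
f 37 29 39
f 37 39 38
f 38 39 40
f 38 40 32
f 39 29 41
f 39 41 40
f 40 41 42
f 40 42 32
f 41 29 43
f 41 43 42
f 42 43 44
f 42 44 32
f 43 29 45
f 43 45 44
f 44 45 46
f 44 46 32
f 45 29 47
f 45 47 46
f 46 47 48
f 46 48 32
f 47 29 49
f 47 49 48
f 48 49 50
f 48 50 32
f 49 29 30
f 49 30 50
f 50 30 31
f 50 31 32



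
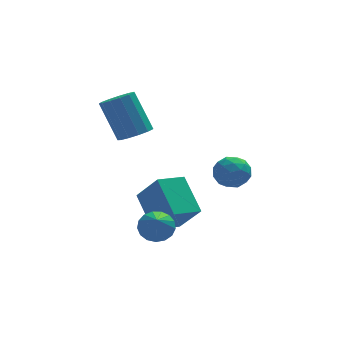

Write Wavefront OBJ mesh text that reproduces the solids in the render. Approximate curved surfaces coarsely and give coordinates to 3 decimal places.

v 2.012 -2.192 0.563
v 2.847 -2.368 0.829
v 1.533 -3.332 1.311
v 2.368 -3.508 1.577
v 1.946 -2.782 1.881
v 2.242 -2.077 1.419
v 2.138 -3.623 0.721
v 2.434 -2.918 0.259
v 2.925 -3.253 0.927
v 2.806 -2.732 1.644
v 1.574 -2.968 0.496
v 1.455 -2.447 1.213
v 2.472 -2.179 0.63
v 1.908 -3.521 1.51
v 1.66 -3.093 1.689
v 2.151 -3.197 1.845
v 2.116 -2.008 0.977
v 2.607 -2.112 1.133
v 2.077 -2.355 1.752
v 1.773 -3.588 1.007
v 2.264 -3.692 1.163
v 2.229 -2.503 0.295
v 2.72 -2.607 0.451
v 2.303 -3.345 0.388
v 3.008 -2.803 0.844
v 2.726 -3.474 1.284
v 2.591 -3.541 0.781
v 2.765 -3.127 0.509
v 2.938 -2.497 1.265
v 2.657 -3.168 1.705
v 2.409 -2.741 1.884
v 2.583 -2.326 1.612
v 2.984 -3.018 1.323
v 1.723 -2.532 0.435
v 1.442 -3.203 0.875
v 1.797 -3.374 0.528
v 1.971 -2.959 0.256
v 1.654 -2.226 0.856
v 1.372 -2.897 1.296
v 1.615 -2.573 1.631
v 1.789 -2.159 1.359
v 1.396 -2.682 0.817
v -1.176 -2.863 -1.824
v -0.401 -3.143 -1.919
v -1.544 -4.377 -0.356
v -0.369 -2.872 -1.631
v -0.522 -2.598 -1.387
v -0.825 -2.385 -1.243
v -1.209 -2.282 -1.232
v -1.585 -2.311 -1.357
v -1.867 -2.468 -1.588
v -1.991 -2.714 -1.874
v -1.929 -2.995 -2.148
v -1.694 -3.245 -2.348
v -1.341 -3.408 -2.427
v -0.95 -3.446 -2.369
v -0.61 -3.351 -2.185
v -1.068 -1.795 -2.76
v -1.373 -0.1 -1.54
v 0.279 -1.311 -3.096
v -0.026 0.384 -1.876
v -0.354 -2.744 -1.264
v -0.659 -1.049 -0.044
v 0.993 -2.26 -1.6
v 0.688 -0.565 -0.38
v -1.187 0.714 1.918
v -0.447 0.47 2.284
v -1.034 1.482 4.147
v -1.773 1.726 3.782
v -0.362 0.9 2.077
v -0.949 1.912 3.94
v -0.538 1.271 1.82
v -1.125 2.283 3.683
v -0.921 1.465 1.594
v -1.508 2.477 3.457
v -1.387 1.421 1.471
v -1.974 2.433 3.334
v -1.79 1.152 1.49
v -2.377 2.164 3.353
v -2.001 0.744 1.645
v -2.588 1.757 3.508
v -1.954 0.327 1.887
v -2.541 1.339 3.75
v -1.663 0.033 2.139
v -2.25 1.045 4.002
v -1.22 -0.046 2.32
v -1.807 0.967 4.183
v -0.767 0.117 2.375
v -1.354 1.13 4.238
f 1 38 17
f 38 12 41
f 17 41 6
f 38 41 17
f 1 17 13
f 17 6 18
f 13 18 2
f 17 18 13
f 1 13 22
f 13 2 23
f 22 23 8
f 13 23 22
f 1 22 34
f 22 8 37
f 34 37 11
f 22 37 34
f 1 34 38
f 34 11 42
f 38 42 12
f 34 42 38
f 2 18 29
f 18 6 32
f 29 32 10
f 18 32 29
f 6 41 19
f 41 12 40
f 19 40 5
f 41 40 19
f 12 42 39
f 42 11 35
f 39 35 3
f 42 35 39
f 11 37 36
f 37 8 24
f 36 24 7
f 37 24 36
f 8 23 28
f 23 2 25
f 28 25 9
f 23 25 28
f 4 30 16
f 30 10 31
f 16 31 5
f 30 31 16
f 4 16 14
f 16 5 15
f 14 15 3
f 16 15 14
f 4 14 21
f 14 3 20
f 21 20 7
f 14 20 21
f 4 21 26
f 21 7 27
f 26 27 9
f 21 27 26
f 4 26 30
f 26 9 33
f 30 33 10
f 26 33 30
f 5 31 19
f 31 10 32
f 19 32 6
f 31 32 19
f 3 15 39
f 15 5 40
f 39 40 12
f 15 40 39
f 7 20 36
f 20 3 35
f 36 35 11
f 20 35 36
f 9 27 28
f 27 7 24
f 28 24 8
f 27 24 28
f 10 33 29
f 33 9 25
f 29 25 2
f 33 25 29
f 44 43 46
f 44 46 45
f 46 43 47
f 46 47 45
f 47 43 48
f 47 48 45
f 48 43 49
f 48 49 45
f 49 43 50
f 49 50 45
f 50 43 51
f 50 51 45
f 51 43 52
f 51 52 45
f 52 43 53
f 52 53 45
f 53 43 54
f 53 54 45
f 54 43 55
f 54 55 45
f 55 43 56
f 55 56 45
f 56 43 57
f 56 57 45
f 57 43 44
f 57 44 45
f 59 61 58
f 62 59 58
f 58 61 60
f 60 62 58
f 59 65 61
f 63 59 62
f 63 65 59
f 61 65 60
f 64 62 60
f 60 65 64
f 64 63 62
f 65 63 64
f 67 66 70
f 67 70 68
f 68 70 71
f 68 71 69
f 70 66 72
f 70 72 71
f 71 72 73
f 71 73 69
f 72 66 74
f 72 74 73
f 73 74 75
f 73 75 69
f 74 66 76
f 74 76 75
f 75 76 77
f 75 77 69
f 76 66 78
f 76 78 77
f 77 78 79
f 77 79 69
f 78 66 80
f 78 80 79
f 79 80 81
f 79 81 69
f 80 66 82
f 80 82 81
f 81 82 83
f 81 83 69
f 82 66 84
f 82 84 83
f 83 84 85
f 83 85 69
f 84 66 86
f 84 86 85
f 85 86 87
f 85 87 69
f 86 66 88
f 86 88 87
f 87 88 89
f 87 89 69
f 88 66 67
f 88 67 89
f 89 67 68
f 89 68 69



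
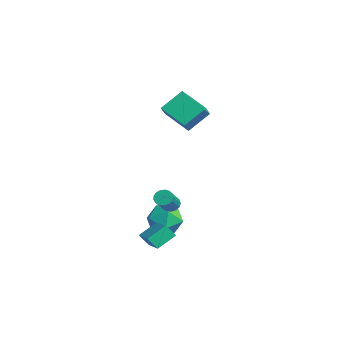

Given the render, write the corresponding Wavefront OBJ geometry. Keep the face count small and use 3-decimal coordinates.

v 2.21 0.631 -1.23
v 2.523 1.126 -1.154
v 3.523 0.323 -0.053
v 3.21 -0.171 -0.13
v 2.32 1.143 -0.958
v 3.32 0.34 0.143
v 2.093 1.043 -0.824
v 3.093 0.24 0.277
v 1.892 0.848 -0.783
v 2.892 0.046 0.318
v 1.764 0.604 -0.845
v 2.764 -0.199 0.256
v 1.738 0.366 -0.995
v 2.738 -0.436 0.106
v 1.821 0.189 -1.199
v 2.821 -0.613 -0.098
v 1.992 0.113 -1.41
v 2.992 -0.689 -0.309
v 2.214 0.156 -1.58
v 3.214 -0.646 -0.479
v 2.434 0.308 -1.67
v 3.434 -0.495 -0.569
v 2.604 0.534 -1.659
v 3.604 -0.269 -0.558
v 2.683 0.782 -1.55
v 3.683 -0.021 -0.449
v 2.653 0.995 -1.368
v 3.653 0.193 -0.267
v 0.215 1.973 -3.815
v 1.324 1.722 -3.293
v -0.364 0.058 -3.507
v 0.745 -0.193 -2.985
v -0.067 0.555 -2.398
v 0.291 1.739 -2.588
v 0.669 0.041 -4.212
v 1.027 1.225 -4.402
v 1.605 0.528 -3.539
v 1.15 0.845 -2.417
v -0.19 0.935 -4.383
v -0.645 1.252 -3.261
v -2.903 1.854 4.301
v -3.062 3.275 5.459
v -4.173 2.581 3.235
v -4.332 4.002 4.394
v -1.488 2.838 3.286
v -1.647 4.259 4.445
v -2.758 3.565 2.221
v -2.917 4.986 3.379
v 2.132 -1.29 -3.517
v 1.917 -0.106 -2.764
v 2.374 -0.755 -4.289
v 2.158 0.429 -3.536
v 3.682 -1.309 -3.044
v 3.466 -0.125 -2.291
v 3.923 -0.774 -3.816
v 3.708 0.41 -3.063
f 2 1 5
f 2 5 3
f 3 5 6
f 3 6 4
f 5 1 7
f 5 7 6
f 6 7 8
f 6 8 4
f 7 1 9
f 7 9 8
f 8 9 10
f 8 10 4
f 9 1 11
f 9 11 10
f 10 11 12
f 10 12 4
f 11 1 13
f 11 13 12
f 12 13 14
f 12 14 4
f 13 1 15
f 13 15 14
f 14 15 16
f 14 16 4
f 15 1 17
f 15 17 16
f 16 17 18
f 16 18 4
f 17 1 19
f 17 19 18
f 18 19 20
f 18 20 4
f 19 1 21
f 19 21 20
f 20 21 22
f 20 22 4
f 21 1 23
f 21 23 22
f 22 23 24
f 22 24 4
f 23 1 25
f 23 25 24
f 24 25 26
f 24 26 4
f 25 1 27
f 25 27 26
f 26 27 28
f 26 28 4
f 27 1 2
f 27 2 28
f 28 2 3
f 28 3 4
f 29 40 34
f 29 34 30
f 29 30 36
f 29 36 39
f 29 39 40
f 30 34 38
f 34 40 33
f 40 39 31
f 39 36 35
f 36 30 37
f 32 38 33
f 32 33 31
f 32 31 35
f 32 35 37
f 32 37 38
f 33 38 34
f 31 33 40
f 35 31 39
f 37 35 36
f 38 37 30
f 42 44 41
f 45 42 41
f 41 44 43
f 43 45 41
f 42 48 44
f 46 42 45
f 46 48 42
f 44 48 43
f 47 45 43
f 43 48 47
f 47 46 45
f 48 46 47
f 50 52 49
f 53 50 49
f 49 52 51
f 51 53 49
f 50 56 52
f 54 50 53
f 54 56 50
f 52 56 51
f 55 53 51
f 51 56 55
f 55 54 53
f 56 54 55



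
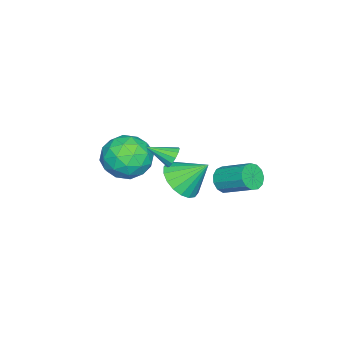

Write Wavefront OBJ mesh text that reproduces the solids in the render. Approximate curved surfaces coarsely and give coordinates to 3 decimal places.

v -2.775 -0.475 -3.039
v -1.801 -0.051 -3.236
v -3.045 0.675 -1.901
v -2.086 0.186 -3.543
v -2.506 0.291 -3.75
v -2.98 0.245 -3.816
v -3.413 0.057 -3.728
v -3.72 -0.238 -3.504
v -3.839 -0.579 -3.187
v -3.748 -0.899 -2.841
v -3.464 -1.136 -2.534
v -3.043 -1.242 -2.327
v -2.569 -1.196 -2.261
v -2.136 -1.007 -2.349
v -1.83 -0.713 -2.573
v -1.71 -0.372 -2.89
v -2.85 -2.036 -1.275
v -1.832 -2.042 -0.584
v -1.948 -3.198 -2.616
v -0.93 -3.204 -1.925
v -1.94 -3.787 -1.536
v -2.498 -3.069 -0.707
v -1.282 -2.171 -2.493
v -1.84 -1.453 -1.664
v -0.863 -2.125 -1.337
v -1.27 -3.124 -0.746
v -2.51 -2.116 -2.454
v -2.917 -3.115 -1.863
v -2.421 -1.937 -0.812
v -1.359 -3.303 -2.388
v -1.954 -3.646 -2.159
v -1.355 -3.649 -1.753
v -2.812 -2.541 -0.884
v -2.214 -2.544 -0.478
v -2.277 -3.57 -1.038
v -1.566 -2.696 -2.722
v -0.968 -2.699 -2.316
v -2.425 -1.591 -1.447
v -1.826 -1.594 -1.041
v -1.503 -1.67 -2.162
v -1.252 -1.99 -0.848
v -0.722 -2.673 -1.637
v -0.929 -2.065 -1.97
v -1.257 -1.643 -1.483
v -1.492 -2.577 -0.501
v -0.961 -3.26 -1.289
v -1.555 -3.603 -1.06
v -1.883 -3.181 -0.573
v -0.922 -2.626 -0.943
v -2.819 -1.98 -1.911
v -2.288 -2.663 -2.699
v -1.897 -2.059 -2.627
v -2.225 -1.637 -2.14
v -3.058 -2.567 -1.563
v -2.528 -3.25 -2.352
v -2.523 -3.597 -1.717
v -2.851 -3.175 -1.23
v -2.858 -2.614 -2.257
v -2.833 1.497 -2.476
v -2.445 1.149 -2.024
v -2.158 2.556 -1.191
v -2.547 2.903 -1.644
v -2.205 1.268 -2.306
v -1.918 2.675 -1.473
v -2.165 1.459 -2.643
v -1.878 2.866 -1.81
v -2.337 1.661 -2.926
v -2.05 3.068 -2.093
v -2.667 1.812 -3.067
v -2.38 3.219 -2.234
v -3.049 1.862 -3.02
v -2.762 3.269 -2.187
v -3.363 1.797 -2.801
v -3.076 3.204 -1.968
v -3.509 1.636 -2.478
v -3.222 3.043 -1.646
v -3.441 1.43 -2.155
v -3.154 2.837 -1.323
v -3.179 1.246 -1.934
v -2.892 2.653 -1.101
v -2.808 1.141 -1.885
v -2.521 2.548 -1.052
v -0.207 0.322 0.363
v 0.102 0.197 -0.074
v 0.127 -0.782 0.917
v 0.286 0.351 0.122
v 0.314 0.496 0.395
v 0.176 0.586 0.657
v -0.084 0.592 0.827
v -0.382 0.512 0.849
v -0.625 0.373 0.717
v -0.736 0.217 0.473
v -0.678 0.095 0.194
v -0.471 0.045 -0.031
v -0.18 0.083 -0.131
f 2 1 4
f 2 4 3
f 4 1 5
f 4 5 3
f 5 1 6
f 5 6 3
f 6 1 7
f 6 7 3
f 7 1 8
f 7 8 3
f 8 1 9
f 8 9 3
f 9 1 10
f 9 10 3
f 10 1 11
f 10 11 3
f 11 1 12
f 11 12 3
f 12 1 13
f 12 13 3
f 13 1 14
f 13 14 3
f 14 1 15
f 14 15 3
f 15 1 16
f 15 16 3
f 16 1 2
f 16 2 3
f 17 54 33
f 54 28 57
f 33 57 22
f 54 57 33
f 17 33 29
f 33 22 34
f 29 34 18
f 33 34 29
f 17 29 38
f 29 18 39
f 38 39 24
f 29 39 38
f 17 38 50
f 38 24 53
f 50 53 27
f 38 53 50
f 17 50 54
f 50 27 58
f 54 58 28
f 50 58 54
f 18 34 45
f 34 22 48
f 45 48 26
f 34 48 45
f 22 57 35
f 57 28 56
f 35 56 21
f 57 56 35
f 28 58 55
f 58 27 51
f 55 51 19
f 58 51 55
f 27 53 52
f 53 24 40
f 52 40 23
f 53 40 52
f 24 39 44
f 39 18 41
f 44 41 25
f 39 41 44
f 20 46 32
f 46 26 47
f 32 47 21
f 46 47 32
f 20 32 30
f 32 21 31
f 30 31 19
f 32 31 30
f 20 30 37
f 30 19 36
f 37 36 23
f 30 36 37
f 20 37 42
f 37 23 43
f 42 43 25
f 37 43 42
f 20 42 46
f 42 25 49
f 46 49 26
f 42 49 46
f 21 47 35
f 47 26 48
f 35 48 22
f 47 48 35
f 19 31 55
f 31 21 56
f 55 56 28
f 31 56 55
f 23 36 52
f 36 19 51
f 52 51 27
f 36 51 52
f 25 43 44
f 43 23 40
f 44 40 24
f 43 40 44
f 26 49 45
f 49 25 41
f 45 41 18
f 49 41 45
f 60 59 63
f 60 63 61
f 61 63 64
f 61 64 62
f 63 59 65
f 63 65 64
f 64 65 66
f 64 66 62
f 65 59 67
f 65 67 66
f 66 67 68
f 66 68 62
f 67 59 69
f 67 69 68
f 68 69 70
f 68 70 62
f 69 59 71
f 69 71 70
f 70 71 72
f 70 72 62
f 71 59 73
f 71 73 72
f 72 73 74
f 72 74 62
f 73 59 75
f 73 75 74
f 74 75 76
f 74 76 62
f 75 59 77
f 75 77 76
f 76 77 78
f 76 78 62
f 77 59 79
f 77 79 78
f 78 79 80
f 78 80 62
f 79 59 81
f 79 81 80
f 80 81 82
f 80 82 62
f 81 59 60
f 81 60 82
f 82 60 61
f 82 61 62
f 84 83 86
f 84 86 85
f 86 83 87
f 86 87 85
f 87 83 88
f 87 88 85
f 88 83 89
f 88 89 85
f 89 83 90
f 89 90 85
f 90 83 91
f 90 91 85
f 91 83 92
f 91 92 85
f 92 83 93
f 92 93 85
f 93 83 94
f 93 94 85
f 94 83 95
f 94 95 85
f 95 83 84
f 95 84 85



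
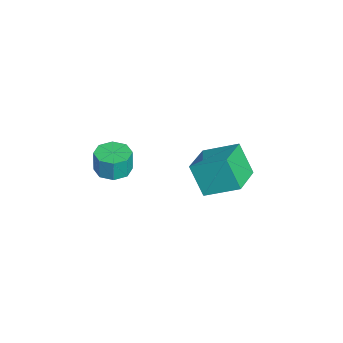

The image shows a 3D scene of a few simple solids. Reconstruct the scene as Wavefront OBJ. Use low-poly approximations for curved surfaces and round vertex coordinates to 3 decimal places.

v -3.489 1.869 -0.211
v -3.017 3.37 0.577
v -5.086 2.601 -0.648
v -4.613 4.102 0.14
v -2.847 2.418 -1.64
v -2.374 3.919 -0.852
v -4.443 3.15 -2.077
v -3.971 4.651 -1.289
v -0.29 -1.443 2.9
v 0.271 -0.917 2.896
v 0.272 -0.91 3.916
v -0.29 -1.437 3.92
v -0.266 -0.674 2.895
v -0.265 -0.667 3.915
v -0.817 -0.881 2.897
v -0.816 -0.875 3.917
v -1.06 -1.418 2.901
v -1.059 -1.412 3.921
v -0.852 -1.97 2.904
v -0.851 -1.963 3.924
v -0.315 -2.213 2.905
v -0.314 -2.206 3.925
v 0.236 -2.005 2.903
v 0.237 -1.999 3.923
v 0.479 -1.468 2.899
v 0.48 -1.462 3.919
f 2 4 1
f 5 2 1
f 1 4 3
f 3 5 1
f 2 8 4
f 6 2 5
f 6 8 2
f 4 8 3
f 7 5 3
f 3 8 7
f 7 6 5
f 8 6 7
f 10 9 13
f 10 13 11
f 11 13 14
f 11 14 12
f 13 9 15
f 13 15 14
f 14 15 16
f 14 16 12
f 15 9 17
f 15 17 16
f 16 17 18
f 16 18 12
f 17 9 19
f 17 19 18
f 18 19 20
f 18 20 12
f 19 9 21
f 19 21 20
f 20 21 22
f 20 22 12
f 21 9 23
f 21 23 22
f 22 23 24
f 22 24 12
f 23 9 25
f 23 25 24
f 24 25 26
f 24 26 12
f 25 9 10
f 25 10 26
f 26 10 11
f 26 11 12



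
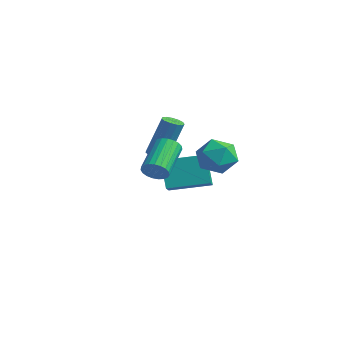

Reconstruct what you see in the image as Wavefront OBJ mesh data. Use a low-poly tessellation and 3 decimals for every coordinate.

v -2.554 1.347 1.707
v -2.234 1.731 1.531
v -1.847 2.338 3.557
v -2.166 1.953 3.733
v -2.507 1.85 1.547
v -2.12 2.457 3.573
v -2.796 1.809 1.615
v -2.408 2.416 3.641
v -3.007 1.621 1.711
v -2.619 2.228 3.737
v -3.074 1.346 1.807
v -2.687 1.953 3.832
v -2.976 1.072 1.87
v -2.589 1.679 3.896
v -2.744 0.884 1.882
v -2.357 1.491 3.908
v -2.452 0.843 1.838
v -2.064 1.45 3.864
v -2.192 0.962 1.753
v -1.804 1.569 3.779
v -2.046 1.203 1.653
v -1.659 1.81 3.679
v -2.062 1.49 1.57
v -1.675 2.097 3.596
v -1.248 0.939 0.155
v -1.99 1.17 1.576
v -2.102 1.673 -0.411
v -2.845 1.904 1.01
v -0.115 2.516 0.49
v -0.858 2.747 1.911
v -0.97 3.25 -0.076
v -1.712 3.481 1.345
v 2.979 -2.52 3.27
v 3.412 -2.112 3.131
v 2.513 -0.853 4.032
v 2.081 -1.26 4.17
v 3.251 -2.087 2.936
v 2.352 -0.828 3.837
v 3.044 -2.137 2.799
v 2.145 -0.878 3.7
v 2.825 -2.253 2.743
v 1.927 -0.994 3.644
v 2.633 -2.415 2.778
v 1.735 -1.156 3.679
v 2.501 -2.595 2.898
v 1.603 -1.336 3.799
v 2.452 -2.762 3.083
v 1.553 -1.503 3.983
v 2.494 -2.887 3.299
v 1.595 -1.628 4.2
v 2.619 -2.949 3.511
v 1.721 -1.69 4.411
v 2.807 -2.936 3.681
v 1.909 -1.677 4.581
v 3.025 -2.851 3.78
v 2.126 -1.592 4.68
v 3.235 -2.709 3.79
v 2.336 -1.45 4.691
v 3.401 -2.534 3.711
v 2.502 -1.275 4.611
v 3.493 -2.357 3.555
v 2.595 -1.098 4.456
v 3.497 -2.207 3.35
v 2.598 -0.948 4.251
v 2.439 0.854 3.76
v 3.118 1.197 3.13
v 3.342 -0.437 4.03
v 4.021 -0.094 3.4
v 3.874 0.362 4.264
v 3.316 1.16 4.097
v 3.144 -0.4 3.063
v 2.586 0.398 2.896
v 3.554 0.422 2.699
v 4.005 0.893 3.441
v 2.455 -0.133 3.719
v 2.906 0.338 4.461
f 2 1 5
f 2 5 3
f 3 5 6
f 3 6 4
f 5 1 7
f 5 7 6
f 6 7 8
f 6 8 4
f 7 1 9
f 7 9 8
f 8 9 10
f 8 10 4
f 9 1 11
f 9 11 10
f 10 11 12
f 10 12 4
f 11 1 13
f 11 13 12
f 12 13 14
f 12 14 4
f 13 1 15
f 13 15 14
f 14 15 16
f 14 16 4
f 15 1 17
f 15 17 16
f 16 17 18
f 16 18 4
f 17 1 19
f 17 19 18
f 18 19 20
f 18 20 4
f 19 1 21
f 19 21 20
f 20 21 22
f 20 22 4
f 21 1 23
f 21 23 22
f 22 23 24
f 22 24 4
f 23 1 2
f 23 2 24
f 24 2 3
f 24 3 4
f 26 28 25
f 29 26 25
f 25 28 27
f 27 29 25
f 26 32 28
f 30 26 29
f 30 32 26
f 28 32 27
f 31 29 27
f 27 32 31
f 31 30 29
f 32 30 31
f 34 33 37
f 34 37 35
f 35 37 38
f 35 38 36
f 37 33 39
f 37 39 38
f 38 39 40
f 38 40 36
f 39 33 41
f 39 41 40
f 40 41 42
f 40 42 36
f 41 33 43
f 41 43 42
f 42 43 44
f 42 44 36
f 43 33 45
f 43 45 44
f 44 45 46
f 44 46 36
f 45 33 47
f 45 47 46
f 46 47 48
f 46 48 36
f 47 33 49
f 47 49 48
f 48 49 50
f 48 50 36
f 49 33 51
f 49 51 50
f 50 51 52
f 50 52 36
f 51 33 53
f 51 53 52
f 52 53 54
f 52 54 36
f 53 33 55
f 53 55 54
f 54 55 56
f 54 56 36
f 55 33 57
f 55 57 56
f 56 57 58
f 56 58 36
f 57 33 59
f 57 59 58
f 58 59 60
f 58 60 36
f 59 33 61
f 59 61 60
f 60 61 62
f 60 62 36
f 61 33 63
f 61 63 62
f 62 63 64
f 62 64 36
f 63 33 34
f 63 34 64
f 64 34 35
f 64 35 36
f 65 76 70
f 65 70 66
f 65 66 72
f 65 72 75
f 65 75 76
f 66 70 74
f 70 76 69
f 76 75 67
f 75 72 71
f 72 66 73
f 68 74 69
f 68 69 67
f 68 67 71
f 68 71 73
f 68 73 74
f 69 74 70
f 67 69 76
f 71 67 75
f 73 71 72
f 74 73 66



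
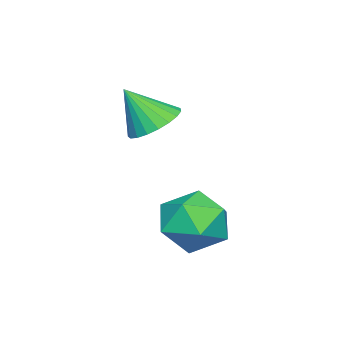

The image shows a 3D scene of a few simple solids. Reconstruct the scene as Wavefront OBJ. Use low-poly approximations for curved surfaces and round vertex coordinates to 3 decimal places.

v 3.397 4.029 -2.53
v 4.326 3.661 -2.036
v 2.554 2.499 -2.084
v 3.483 2.131 -1.59
v 2.914 2.98 -1.145
v 3.435 3.926 -1.421
v 3.445 2.234 -2.699
v 3.966 3.18 -2.975
v 4.356 2.552 -2.141
v 4.028 3.013 -1.18
v 2.852 3.147 -2.94
v 2.524 3.608 -1.979
v 0.972 0.755 0.264
v 1.347 0.115 -0.227
v 1.288 -0.035 1.536
v 1.634 0.339 -0.16
v 1.807 0.635 -0.019
v 1.835 0.951 0.171
v 1.714 1.234 0.377
v 1.464 1.434 0.563
v 1.129 1.516 0.698
v 0.767 1.467 0.758
v 0.441 1.295 0.732
v 0.206 1.03 0.626
v 0.103 0.717 0.457
v 0.151 0.41 0.255
v 0.341 0.164 0.054
v 0.639 0.019 -0.11
v 0.995 0.002 -0.21
f 1 12 6
f 1 6 2
f 1 2 8
f 1 8 11
f 1 11 12
f 2 6 10
f 6 12 5
f 12 11 3
f 11 8 7
f 8 2 9
f 4 10 5
f 4 5 3
f 4 3 7
f 4 7 9
f 4 9 10
f 5 10 6
f 3 5 12
f 7 3 11
f 9 7 8
f 10 9 2
f 14 13 16
f 14 16 15
f 16 13 17
f 16 17 15
f 17 13 18
f 17 18 15
f 18 13 19
f 18 19 15
f 19 13 20
f 19 20 15
f 20 13 21
f 20 21 15
f 21 13 22
f 21 22 15
f 22 13 23
f 22 23 15
f 23 13 24
f 23 24 15
f 24 13 25
f 24 25 15
f 25 13 26
f 25 26 15
f 26 13 27
f 26 27 15
f 27 13 28
f 27 28 15
f 28 13 29
f 28 29 15
f 29 13 14
f 29 14 15



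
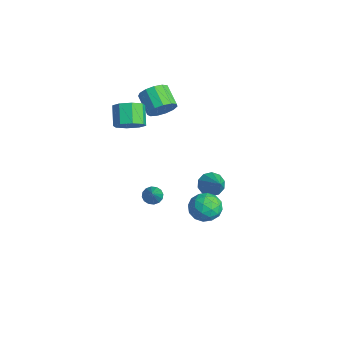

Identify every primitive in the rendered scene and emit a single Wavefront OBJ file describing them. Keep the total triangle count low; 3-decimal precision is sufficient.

v -2.652 -2.758 1.688
v -2.09 -2.199 2.071
v -3.026 -1.863 2.955
v -3.588 -2.422 2.572
v -2.449 -1.908 1.581
v -3.385 -1.573 2.464
v -2.927 -2.115 1.153
v -3.863 -1.78 2.037
v -3.244 -2.699 1.039
v -4.179 -2.363 1.923
v -3.214 -3.317 1.305
v -4.15 -2.981 2.189
v -2.855 -3.607 1.796
v -3.791 -3.272 2.679
v -2.377 -3.4 2.223
v -3.313 -3.065 3.107
v -2.061 -2.817 2.337
v -2.996 -2.481 3.221
v 3.135 -0.385 -1.239
v 3.959 -0.367 -0.796
v 2.921 -1.813 -0.784
v 3.745 -1.795 -0.341
v 3.032 -1.28 -0.022
v 3.164 -0.398 -0.304
v 3.716 -1.782 -1.276
v 3.848 -0.9 -1.558
v 4.318 -1.231 -0.819
v 3.895 -0.921 -0.044
v 2.985 -1.259 -1.536
v 2.562 -0.949 -0.761
v 3.566 -0.251 -1.057
v 3.314 -1.929 -0.523
v 2.895 -1.627 -0.335
v 3.379 -1.617 -0.075
v 3.099 -0.268 -0.768
v 3.583 -0.258 -0.508
v 3.038 -0.795 -0.053
v 3.297 -1.922 -1.072
v 3.781 -1.912 -0.812
v 3.501 -0.563 -1.505
v 3.985 -0.553 -1.245
v 3.842 -1.385 -1.527
v 4.261 -0.748 -0.811
v 4.135 -1.588 -0.543
v 4.118 -1.58 -1.093
v 4.196 -1.061 -1.258
v 4.013 -0.566 -0.355
v 3.887 -1.405 -0.088
v 3.468 -1.102 0.099
v 3.545 -0.584 -0.066
v 4.224 -1.074 -0.369
v 2.993 -0.775 -1.492
v 2.867 -1.614 -1.225
v 3.335 -1.596 -1.514
v 3.412 -1.078 -1.679
v 2.745 -0.592 -1.037
v 2.619 -1.432 -0.769
v 2.684 -1.119 -0.322
v 2.762 -0.6 -0.487
v 2.656 -1.106 -1.211
v 0.805 0.42 -1.521
v 1.265 0.663 -2.075
v 2.175 0.34 -0.419
v 1.103 1.04 -1.846
v 0.827 1.179 -1.492
v 0.542 1.029 -1.15
v 0.358 0.647 -0.949
v 0.345 0.177 -0.967
v 0.507 -0.199 -1.196
v 0.783 -0.339 -1.55
v 1.068 -0.189 -1.892
v 1.252 0.194 -2.093
v -1.773 -1.848 -3.736
v -1.339 -1.646 -4.062
v -0.347 -2.472 -2.224
v -1.421 -1.414 -3.89
v -1.597 -1.299 -3.676
v -1.821 -1.331 -3.478
v -2.031 -1.502 -3.349
v -2.173 -1.765 -3.324
v -2.208 -2.051 -3.409
v -2.126 -2.282 -3.582
v -1.95 -2.398 -3.796
v -1.726 -2.366 -3.994
v -1.515 -2.195 -4.122
v -1.373 -1.932 -4.148
v -2.804 -0.824 2.282
v -2.414 -0.479 2.967
v -3.606 -0.51 3.662
v -3.996 -0.856 2.978
v -2.579 -0.108 2.702
v -3.77 -0.139 3.397
v -2.815 0.035 2.303
v -4.006 0.004 2.999
v -3.047 -0.094 1.899
v -4.239 -0.126 2.594
v -3.203 -0.455 1.616
v -4.395 -0.487 2.311
v -3.232 -0.934 1.544
v -4.423 -0.965 2.24
v -3.125 -1.378 1.707
v -4.317 -1.409 2.403
v -2.916 -1.645 2.053
v -4.108 -1.677 2.748
v -2.672 -1.653 2.472
v -3.864 -1.684 3.167
v -2.47 -1.397 2.83
v -3.661 -1.428 3.525
v -2.374 -0.959 3.015
v -3.565 -0.991 3.71
f 2 1 5
f 2 5 3
f 3 5 6
f 3 6 4
f 5 1 7
f 5 7 6
f 6 7 8
f 6 8 4
f 7 1 9
f 7 9 8
f 8 9 10
f 8 10 4
f 9 1 11
f 9 11 10
f 10 11 12
f 10 12 4
f 11 1 13
f 11 13 12
f 12 13 14
f 12 14 4
f 13 1 15
f 13 15 14
f 14 15 16
f 14 16 4
f 15 1 17
f 15 17 16
f 16 17 18
f 16 18 4
f 17 1 2
f 17 2 18
f 18 2 3
f 18 3 4
f 19 56 35
f 56 30 59
f 35 59 24
f 56 59 35
f 19 35 31
f 35 24 36
f 31 36 20
f 35 36 31
f 19 31 40
f 31 20 41
f 40 41 26
f 31 41 40
f 19 40 52
f 40 26 55
f 52 55 29
f 40 55 52
f 19 52 56
f 52 29 60
f 56 60 30
f 52 60 56
f 20 36 47
f 36 24 50
f 47 50 28
f 36 50 47
f 24 59 37
f 59 30 58
f 37 58 23
f 59 58 37
f 30 60 57
f 60 29 53
f 57 53 21
f 60 53 57
f 29 55 54
f 55 26 42
f 54 42 25
f 55 42 54
f 26 41 46
f 41 20 43
f 46 43 27
f 41 43 46
f 22 48 34
f 48 28 49
f 34 49 23
f 48 49 34
f 22 34 32
f 34 23 33
f 32 33 21
f 34 33 32
f 22 32 39
f 32 21 38
f 39 38 25
f 32 38 39
f 22 39 44
f 39 25 45
f 44 45 27
f 39 45 44
f 22 44 48
f 44 27 51
f 48 51 28
f 44 51 48
f 23 49 37
f 49 28 50
f 37 50 24
f 49 50 37
f 21 33 57
f 33 23 58
f 57 58 30
f 33 58 57
f 25 38 54
f 38 21 53
f 54 53 29
f 38 53 54
f 27 45 46
f 45 25 42
f 46 42 26
f 45 42 46
f 28 51 47
f 51 27 43
f 47 43 20
f 51 43 47
f 62 61 64
f 62 64 63
f 64 61 65
f 64 65 63
f 65 61 66
f 65 66 63
f 66 61 67
f 66 67 63
f 67 61 68
f 67 68 63
f 68 61 69
f 68 69 63
f 69 61 70
f 69 70 63
f 70 61 71
f 70 71 63
f 71 61 72
f 71 72 63
f 72 61 62
f 72 62 63
f 74 73 76
f 74 76 75
f 76 73 77
f 76 77 75
f 77 73 78
f 77 78 75
f 78 73 79
f 78 79 75
f 79 73 80
f 79 80 75
f 80 73 81
f 80 81 75
f 81 73 82
f 81 82 75
f 82 73 83
f 82 83 75
f 83 73 84
f 83 84 75
f 84 73 85
f 84 85 75
f 85 73 86
f 85 86 75
f 86 73 74
f 86 74 75
f 88 87 91
f 88 91 89
f 89 91 92
f 89 92 90
f 91 87 93
f 91 93 92
f 92 93 94
f 92 94 90
f 93 87 95
f 93 95 94
f 94 95 96
f 94 96 90
f 95 87 97
f 95 97 96
f 96 97 98
f 96 98 90
f 97 87 99
f 97 99 98
f 98 99 100
f 98 100 90
f 99 87 101
f 99 101 100
f 100 101 102
f 100 102 90
f 101 87 103
f 101 103 102
f 102 103 104
f 102 104 90
f 103 87 105
f 103 105 104
f 104 105 106
f 104 106 90
f 105 87 107
f 105 107 106
f 106 107 108
f 106 108 90
f 107 87 109
f 107 109 108
f 108 109 110
f 108 110 90
f 109 87 88
f 109 88 110
f 110 88 89
f 110 89 90

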